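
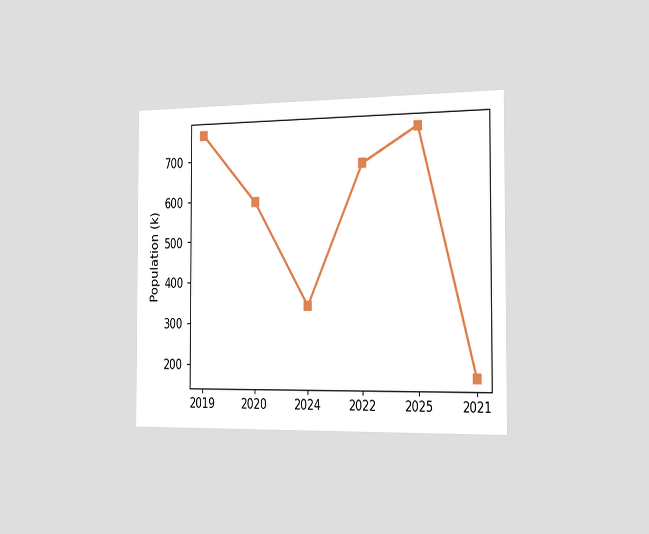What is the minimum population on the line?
170k

The chart is viewed slightly from the right. The lowest point is at 2021, and reading across to the y-axis gives 170k.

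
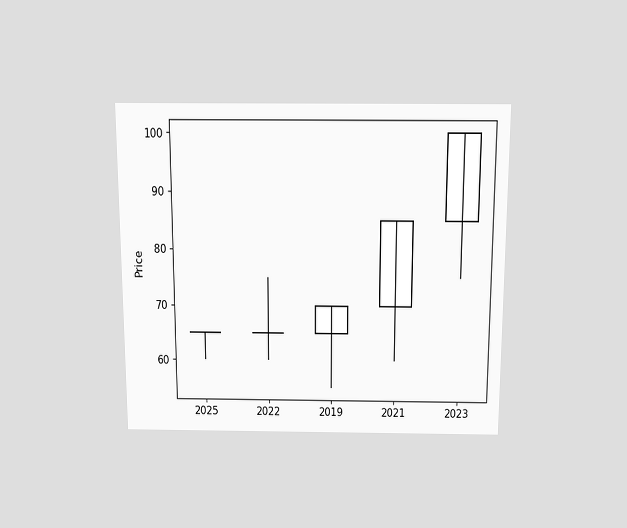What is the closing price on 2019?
70

The chart is viewed slightly from above. The 2019 candle closes at 70.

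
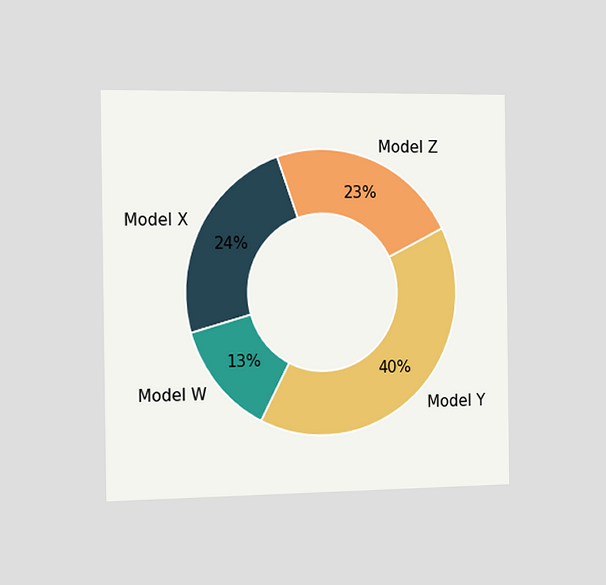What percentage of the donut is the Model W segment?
13%

The chart is viewed slightly from the left. The Model W segment takes up 13% of the ring.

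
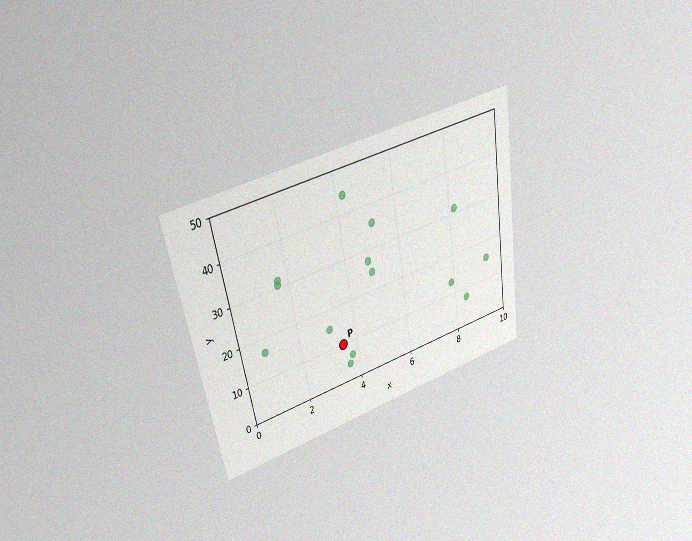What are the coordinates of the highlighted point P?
The chart is tilted about 10° counter-clockwise and viewed at a slight angle, with some photo noise. Following the gridlines from P to each axis, P sits at (3.5, 10).

(3.5, 10)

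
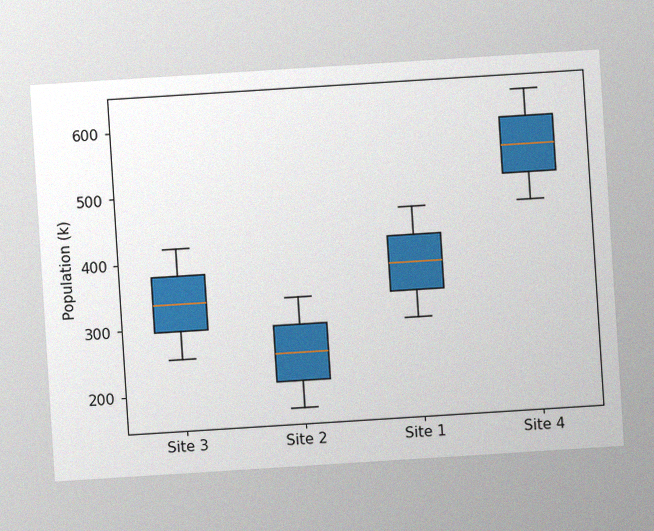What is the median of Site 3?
336k

The chart is tilted about 4° counter-clockwise, with some photo noise. The median line in the Site 3 box sits at 336k.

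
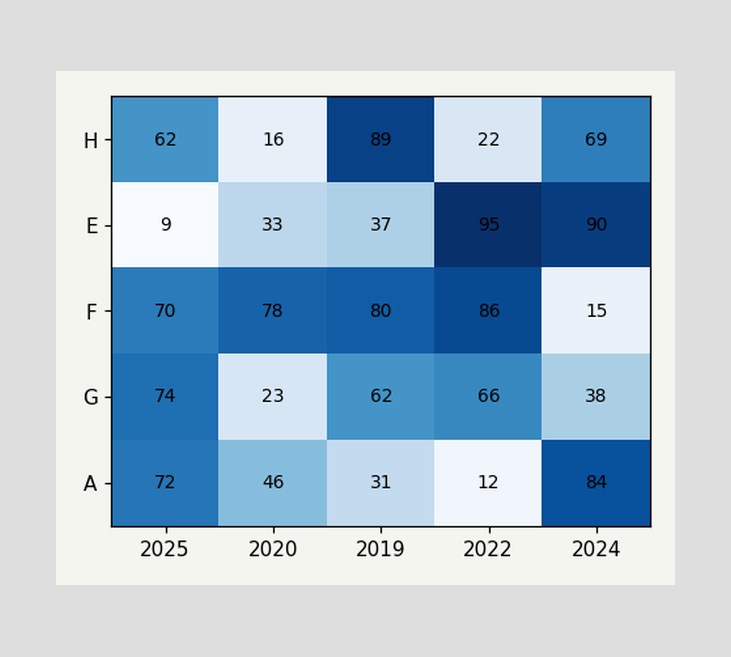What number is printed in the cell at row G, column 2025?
The (G, 2025) cell reads 74.

74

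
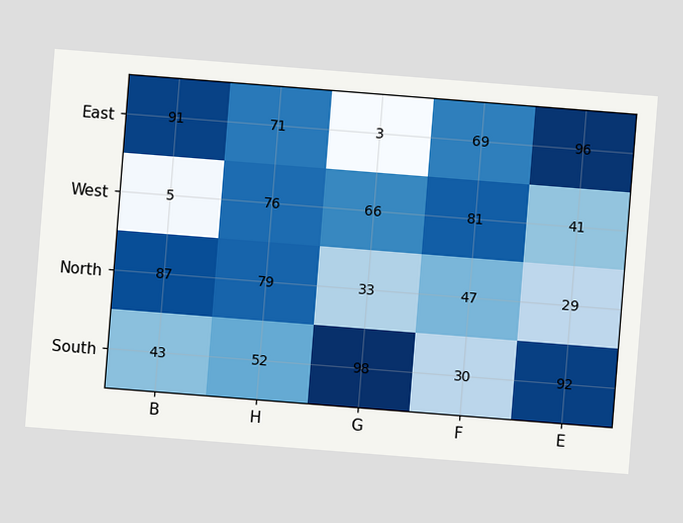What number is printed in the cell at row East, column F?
69

The chart is tilted about 4° clockwise. The (East, F) cell reads 69.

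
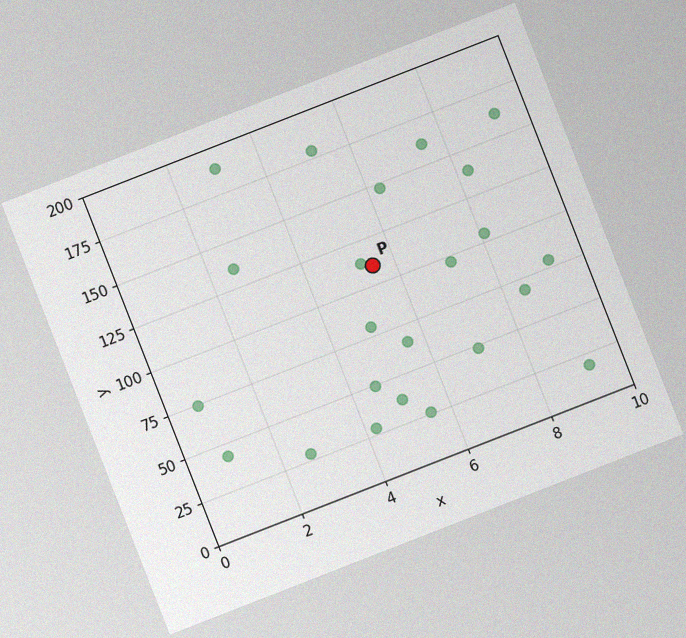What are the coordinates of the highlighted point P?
The chart is tilted about 21° counter-clockwise, with some photo noise. Following the gridlines from P to each axis, P sits at (5.5, 110).

(5.5, 110)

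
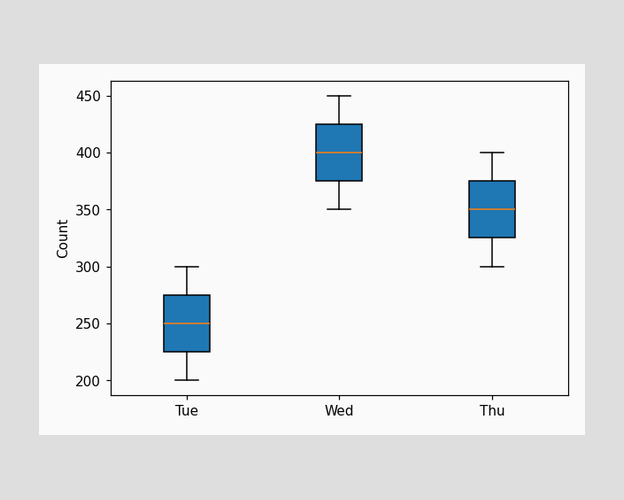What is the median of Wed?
The median line in the Wed box sits at 400.

400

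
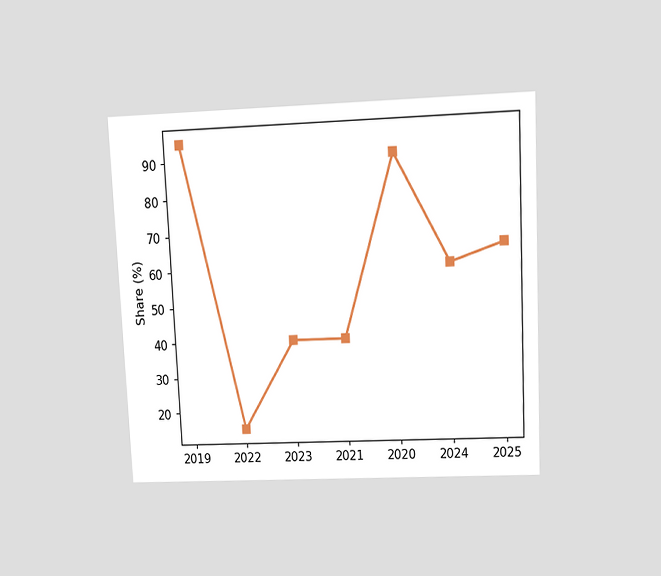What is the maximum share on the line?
The chart is tilted about 3° counter-clockwise and viewed at a slight angle. The highest point is at 2019, and reading across to the y-axis gives 95%.

95%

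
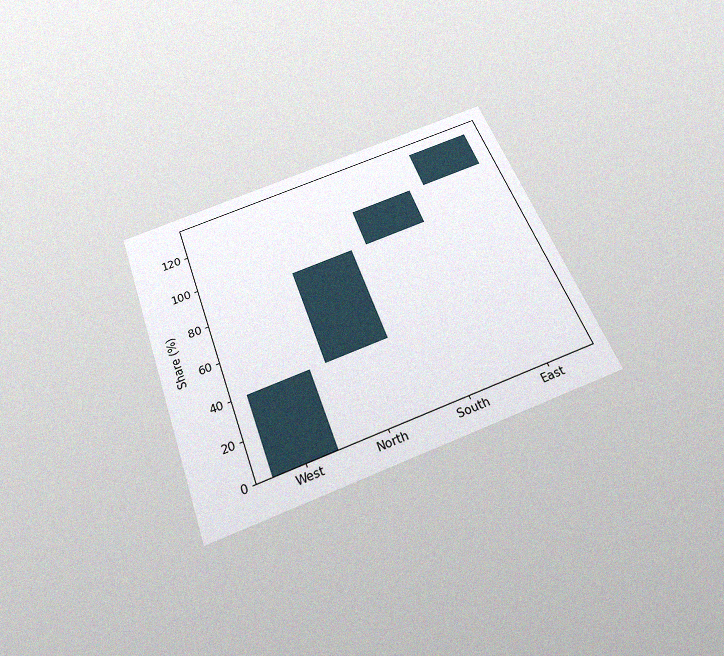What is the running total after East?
130%

The chart is tilted about 20° counter-clockwise and viewed slightly from below, with some photo noise. After East the running total reaches 130%.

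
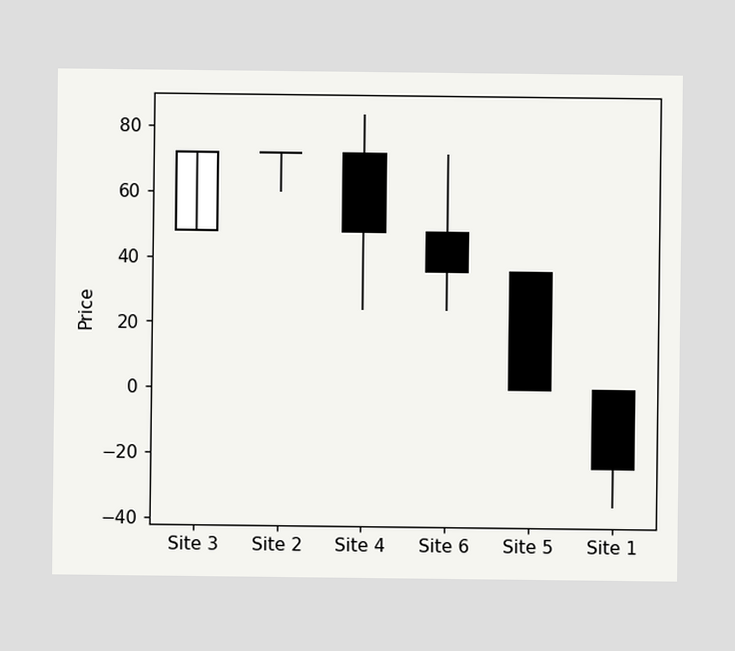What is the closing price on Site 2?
The Site 2 candle closes at 72.

72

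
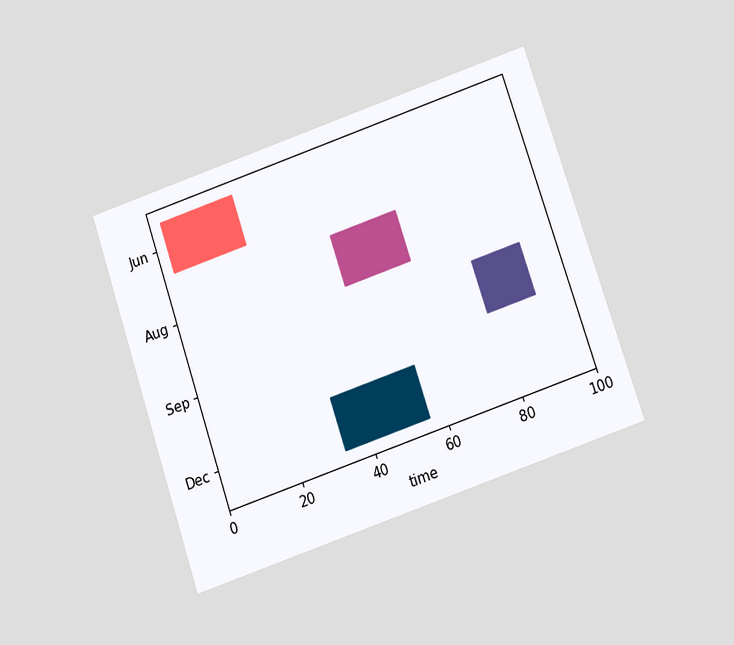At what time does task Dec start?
33

The chart is tilted about 19° counter-clockwise and viewed at a slight angle. The Dec bar begins at t=33.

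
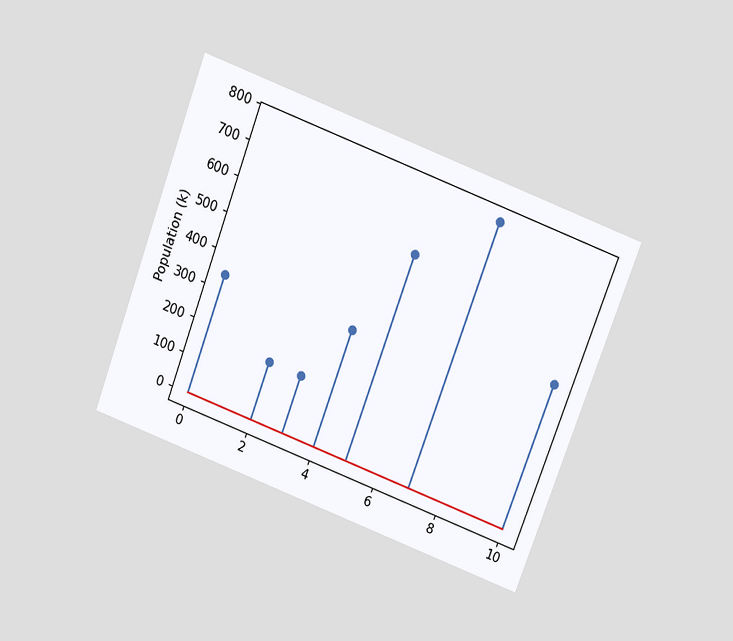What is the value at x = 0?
The chart is tilted about 21° clockwise and viewed slightly from above. The stem at x=0 reaches 340k.

340k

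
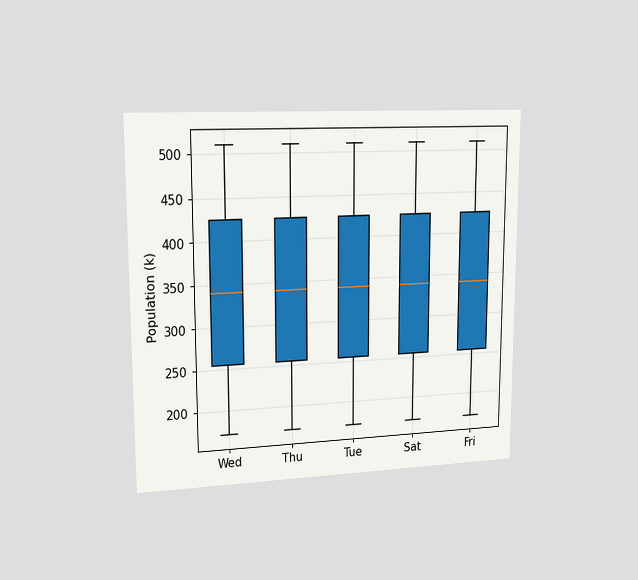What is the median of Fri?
340k

The chart is viewed slightly from the left. The median line in the Fri box sits at 340k.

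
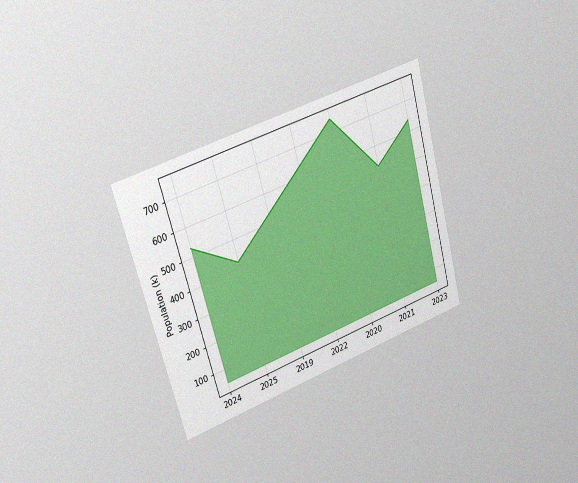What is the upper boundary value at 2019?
530k

The chart is tilted about 16° counter-clockwise and viewed slightly from the left, with some photo noise. At 2019 the upper boundary is at 530k.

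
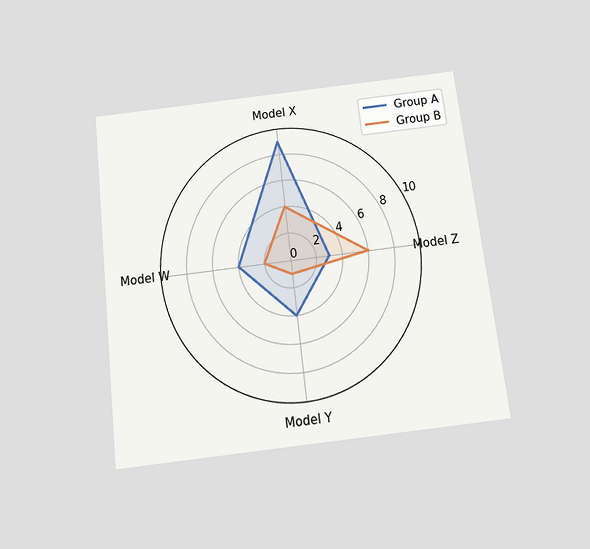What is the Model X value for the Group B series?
The chart is tilted about 7° counter-clockwise and viewed slightly from below. On the Model X axis, Group B reaches 4.

4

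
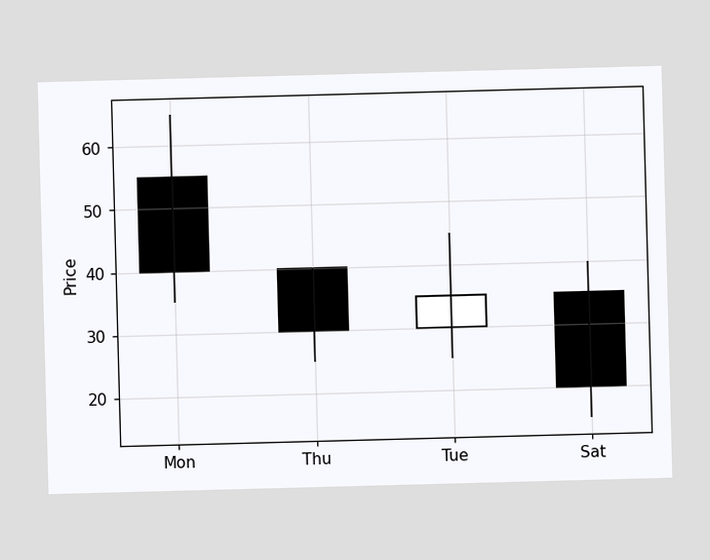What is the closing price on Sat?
The Sat candle closes at 20.

20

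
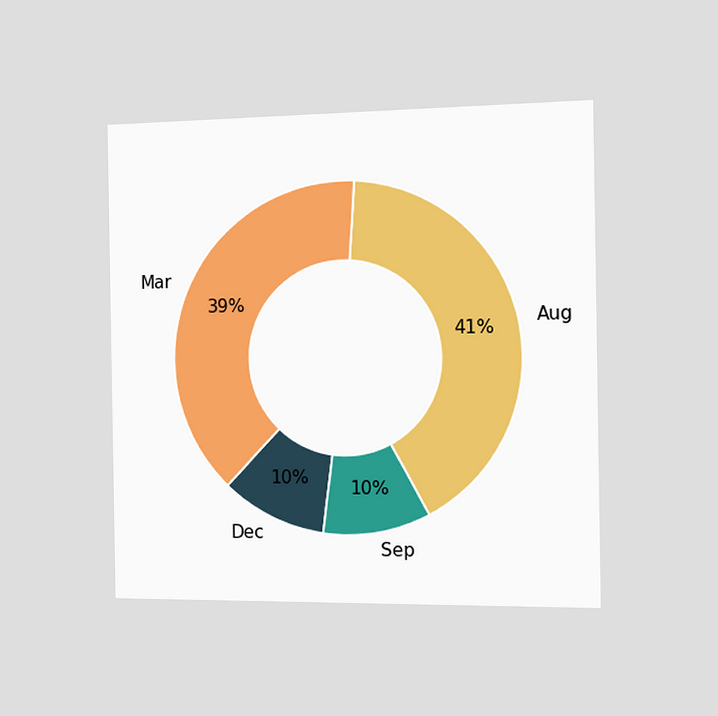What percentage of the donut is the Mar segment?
39%

The chart is viewed slightly from the right. The Mar segment takes up 39% of the ring.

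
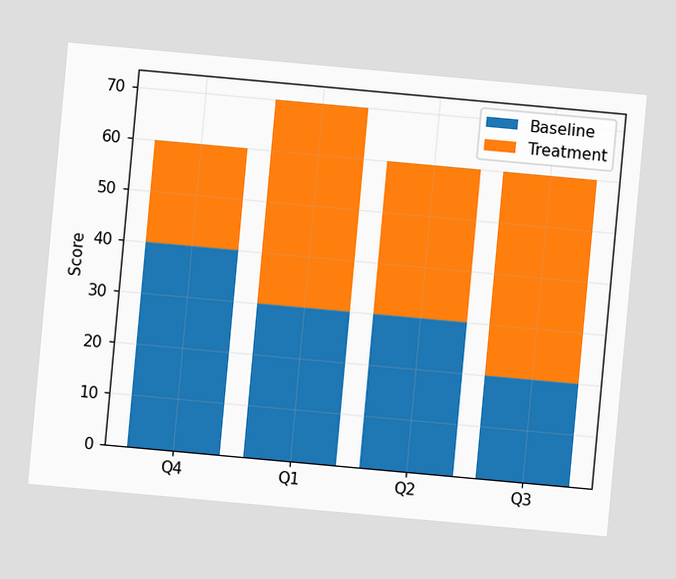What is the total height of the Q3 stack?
60

The chart is tilted about 5° clockwise. The Q3 stack's top reaches 60 on the y-axis.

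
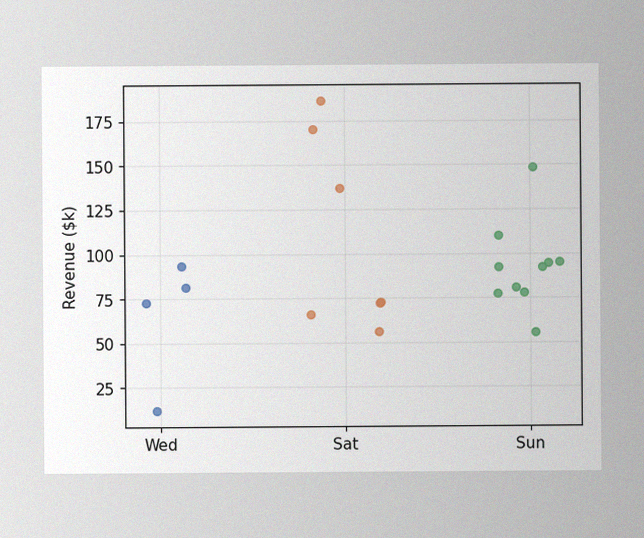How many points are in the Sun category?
The image has some photo noise and uneven lighting. Counting the markers in the Sun column gives 10.

10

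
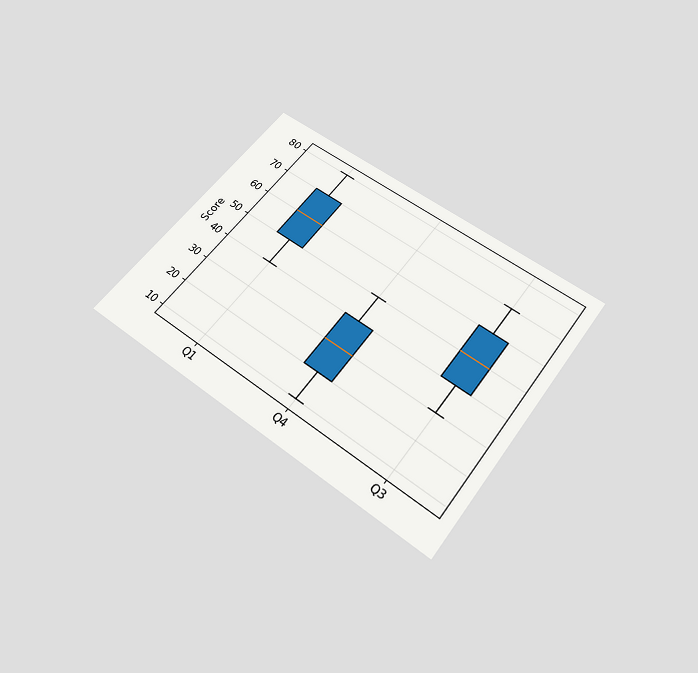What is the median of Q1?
60

The chart is tilted about 37° clockwise and viewed slightly from below. The median line in the Q1 box sits at 60.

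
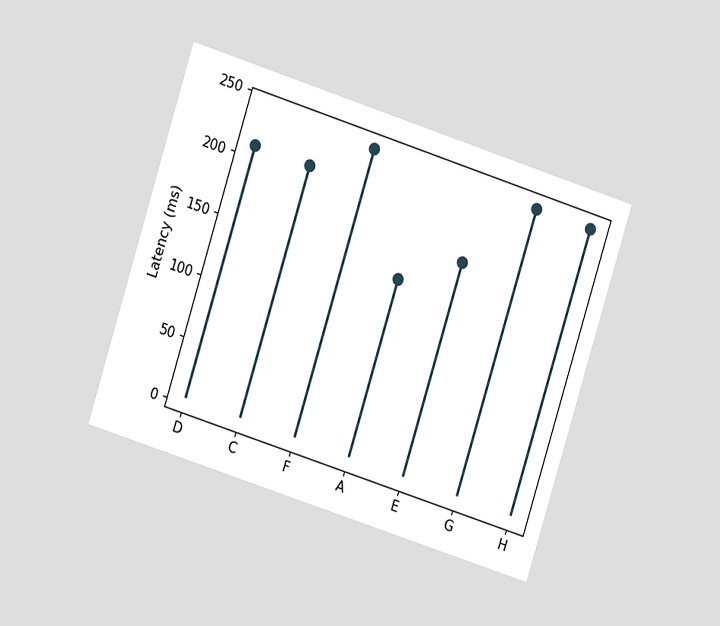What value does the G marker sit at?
The chart is tilted about 18° clockwise and viewed at a slight angle. The G marker sits at 240ms.

240ms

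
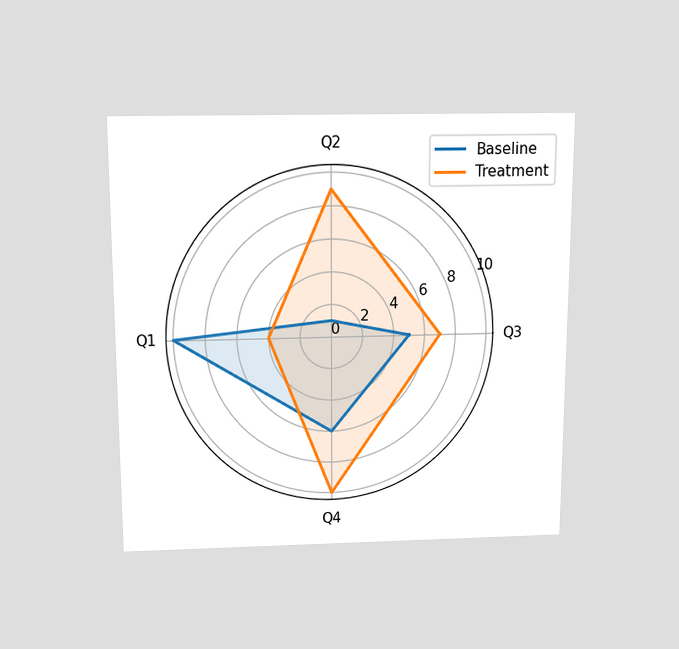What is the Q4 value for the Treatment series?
The chart is viewed slightly from above. On the Q4 axis, Treatment reaches 10.

10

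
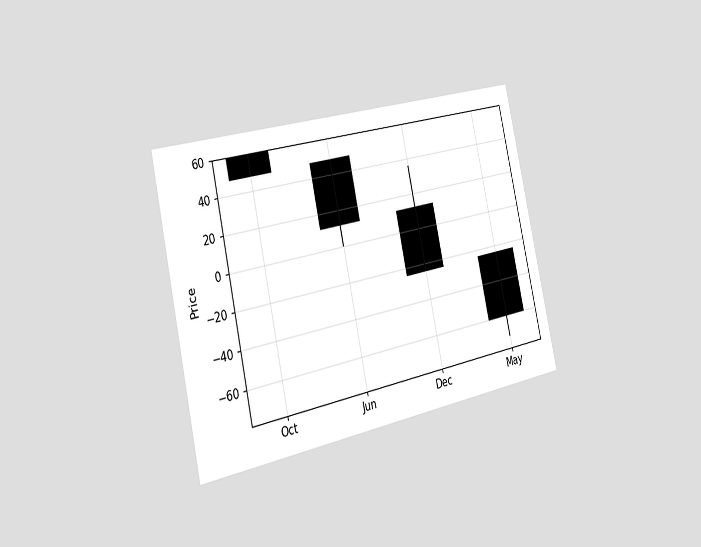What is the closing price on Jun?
The chart is tilted about 12° counter-clockwise and viewed slightly from the left. The Jun candle closes at 12.

12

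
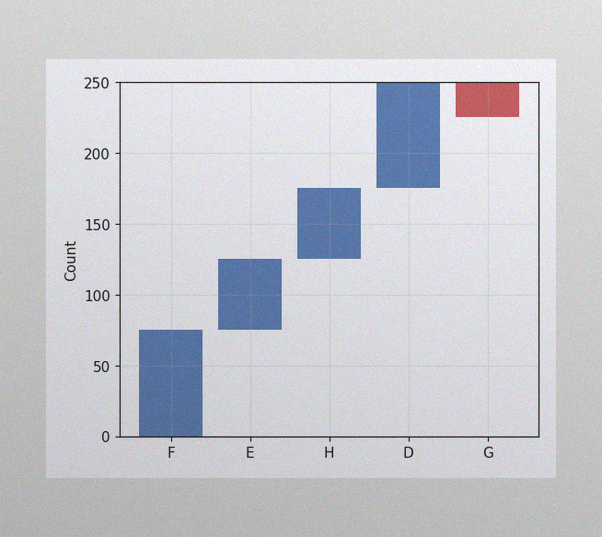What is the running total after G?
225

The image has some photo noise and uneven lighting. After G the running total reaches 225.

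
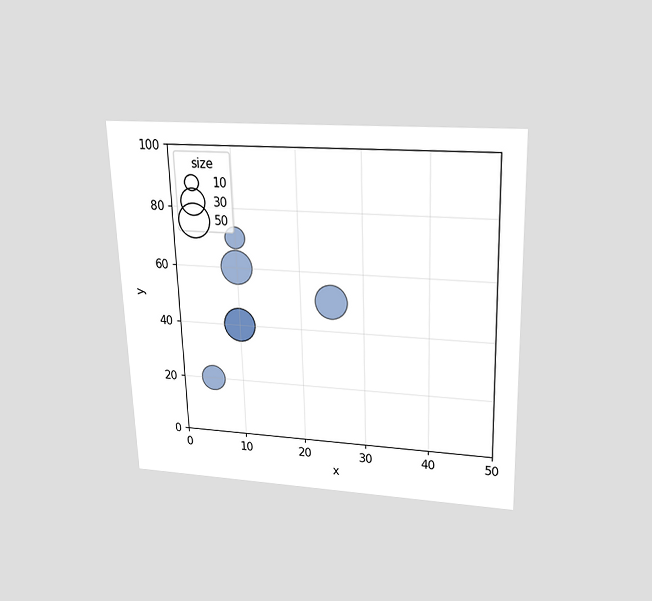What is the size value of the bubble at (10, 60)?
50

The chart is viewed slightly from above. Matching the bubble at (10, 60) against the size legend gives 50.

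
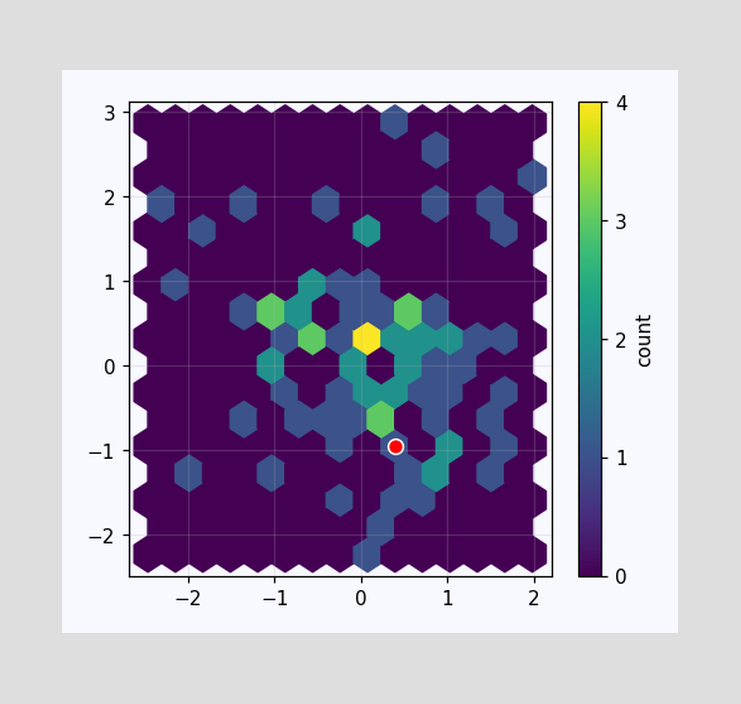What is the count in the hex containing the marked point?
1

The marked hex reads 1 on the colorbar.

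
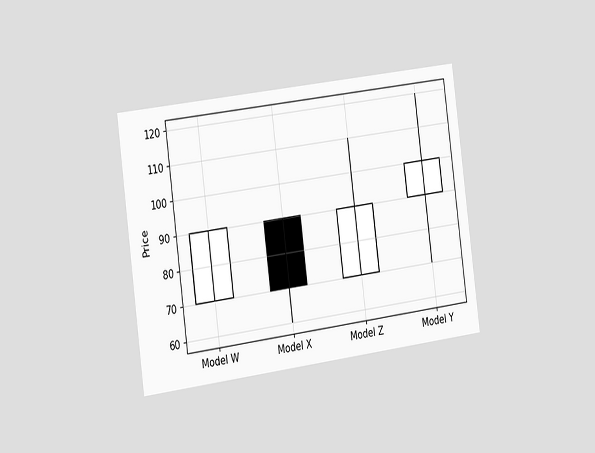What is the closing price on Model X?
The chart is tilted about 8° counter-clockwise and viewed slightly from the left. The Model X candle closes at 70.

70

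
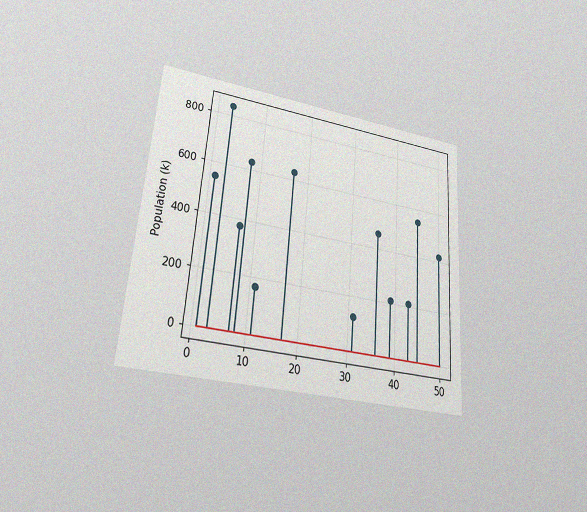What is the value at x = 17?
The chart is tilted about 4° clockwise and viewed at a slight angle, with some photo noise. The stem at x=17 reaches 630k.

630k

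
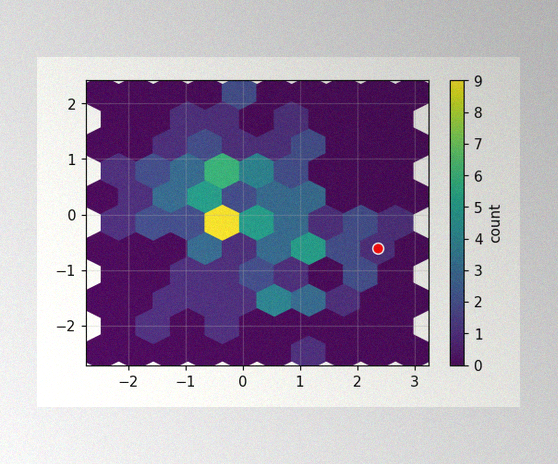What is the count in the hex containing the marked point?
The image has some photo noise and uneven lighting. The marked hex reads 1 on the colorbar.

1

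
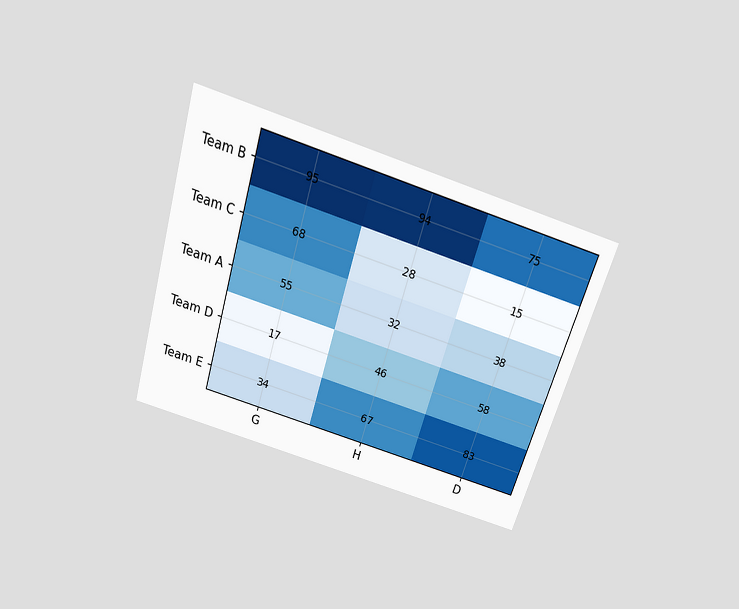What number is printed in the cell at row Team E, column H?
67

The chart is tilted about 17° clockwise and viewed slightly from above. The (Team E, H) cell reads 67.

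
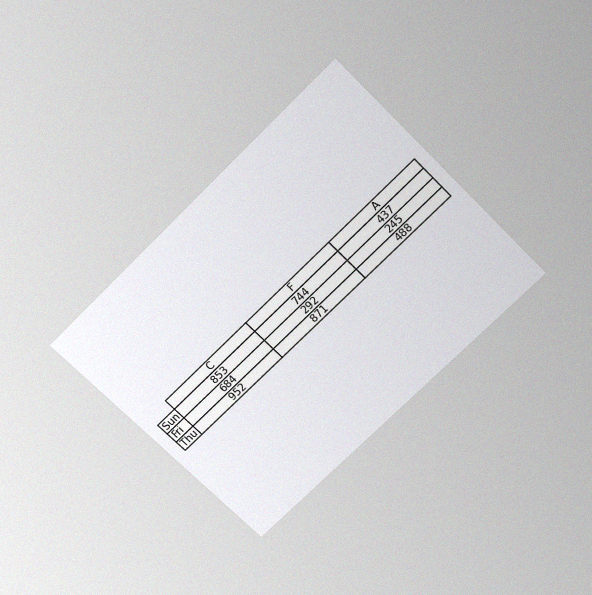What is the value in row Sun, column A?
437

The chart is tilted about 45° counter-clockwise and viewed slightly from above, with some photo noise. The (Sun, A) cell reads 437.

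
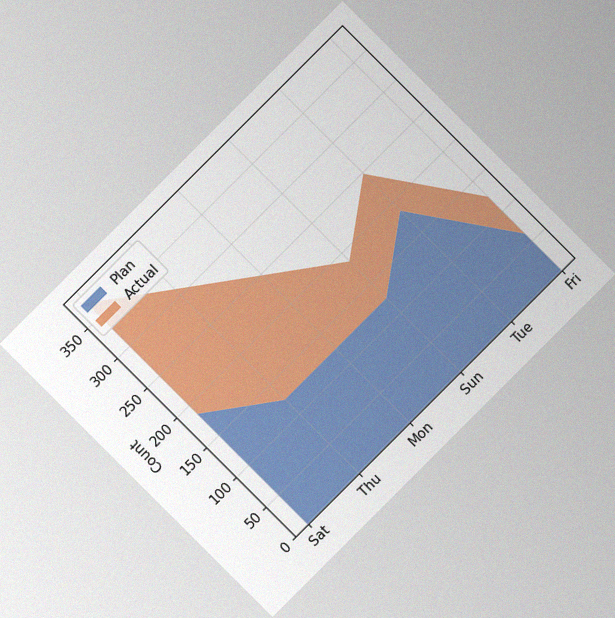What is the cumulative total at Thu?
The chart is tilted about 45° counter-clockwise, with some photo noise. The stacked total at Thu reaches 310.

310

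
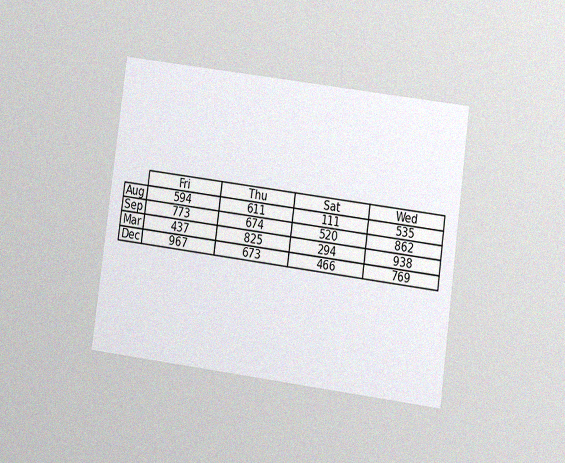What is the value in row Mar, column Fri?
437

The chart is tilted about 8° clockwise and viewed at a slight angle, with some photo noise. The (Mar, Fri) cell reads 437.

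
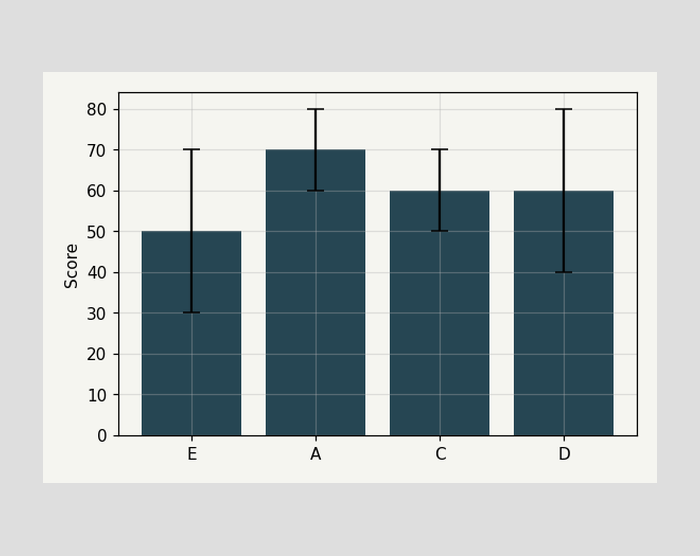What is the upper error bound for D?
The D bar's upper whisker reaches 80.

80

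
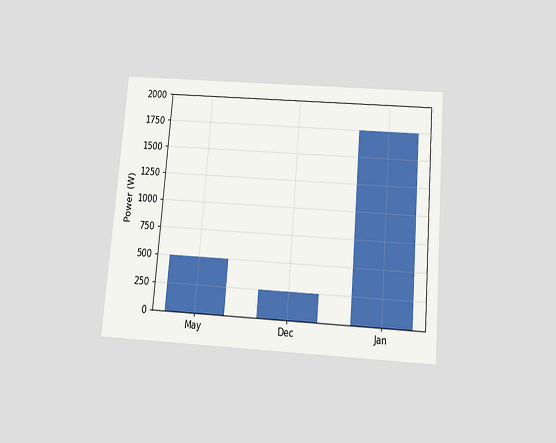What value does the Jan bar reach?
1750W

The chart is tilted about 5° clockwise and viewed slightly from below. Reading along the chart's y-axis, the Jan bar reaches 1750W.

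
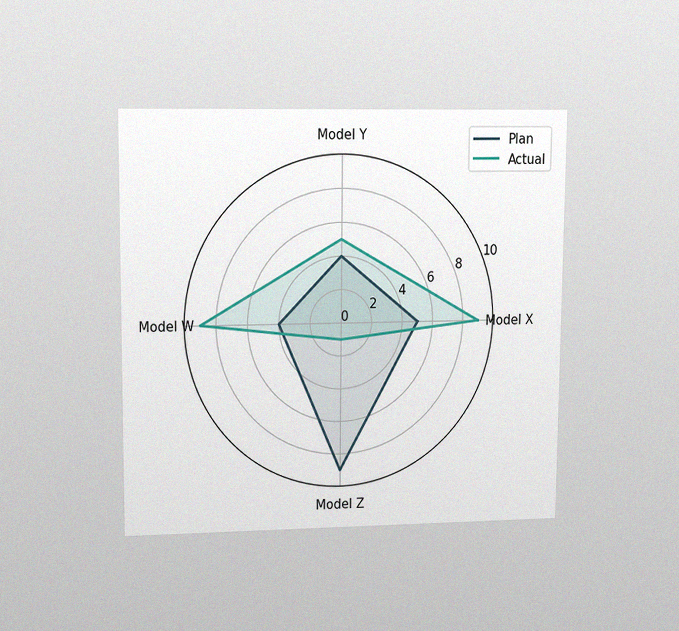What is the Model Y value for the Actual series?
The chart is viewed at a slight angle, with some photo noise. On the Model Y axis, Actual reaches 5.

5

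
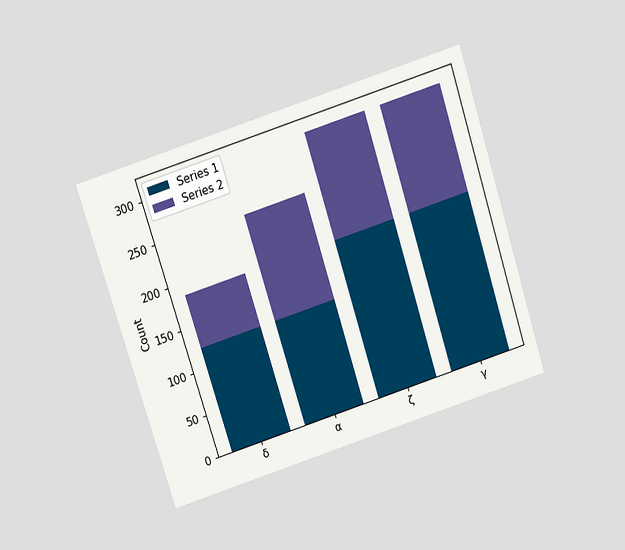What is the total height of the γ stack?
The chart is tilted about 18° counter-clockwise and viewed slightly from above. The γ stack's top reaches 310 on the y-axis.

310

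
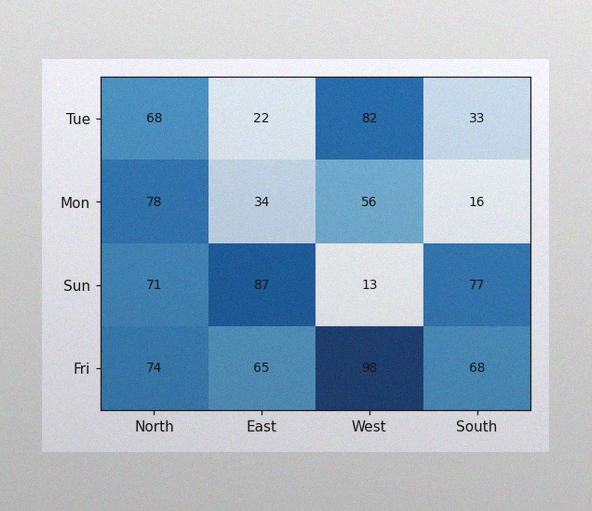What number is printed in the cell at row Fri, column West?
The image has some photo noise and uneven lighting. The (Fri, West) cell reads 98.

98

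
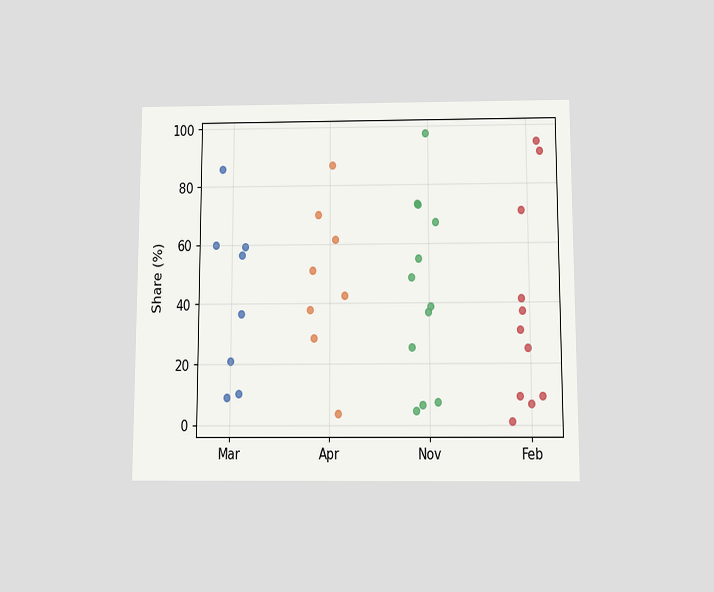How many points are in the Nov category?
The chart is viewed slightly from below. Counting the markers in the Nov column gives 12.

12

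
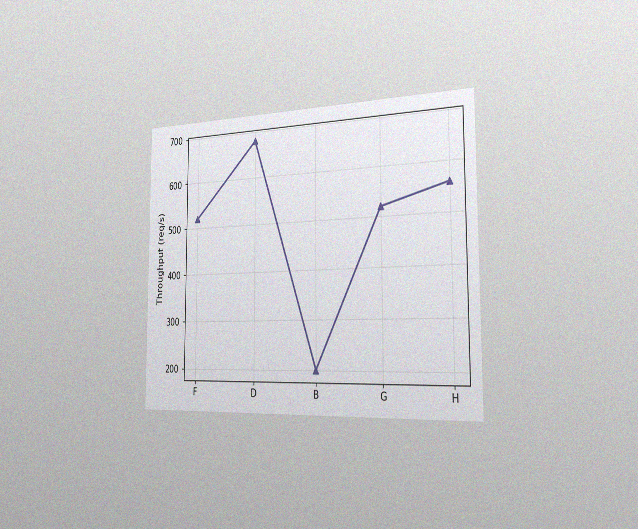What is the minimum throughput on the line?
The chart is viewed slightly from the right, with some photo noise. The lowest point is at B, and reading across to the y-axis gives 200req/s.

200req/s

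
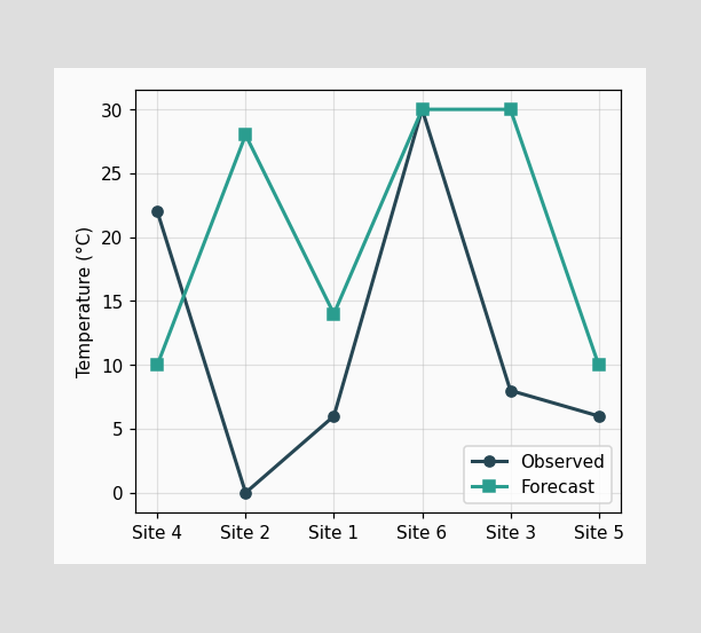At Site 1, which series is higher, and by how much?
Forecast, by 8°C

At Site 1, Forecast sits above the other line by 8°C.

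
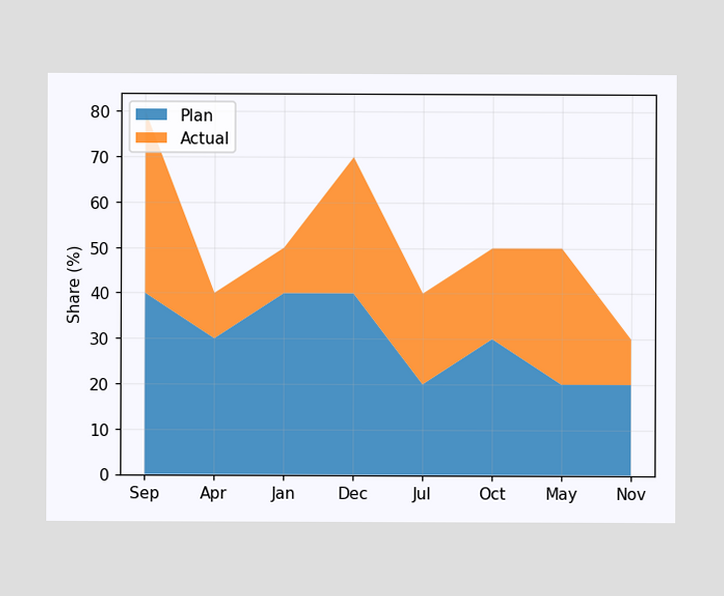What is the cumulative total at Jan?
The stacked total at Jan reaches 50%.

50%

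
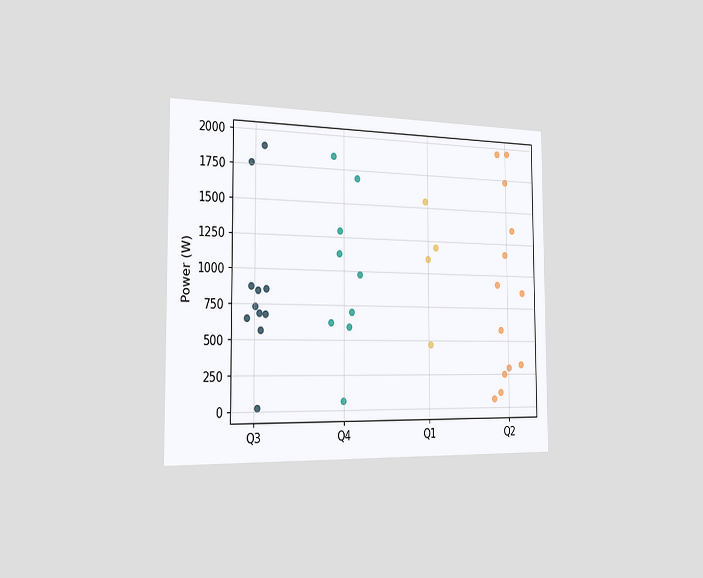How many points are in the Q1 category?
4

The chart is viewed slightly from the left. Counting the markers in the Q1 column gives 4.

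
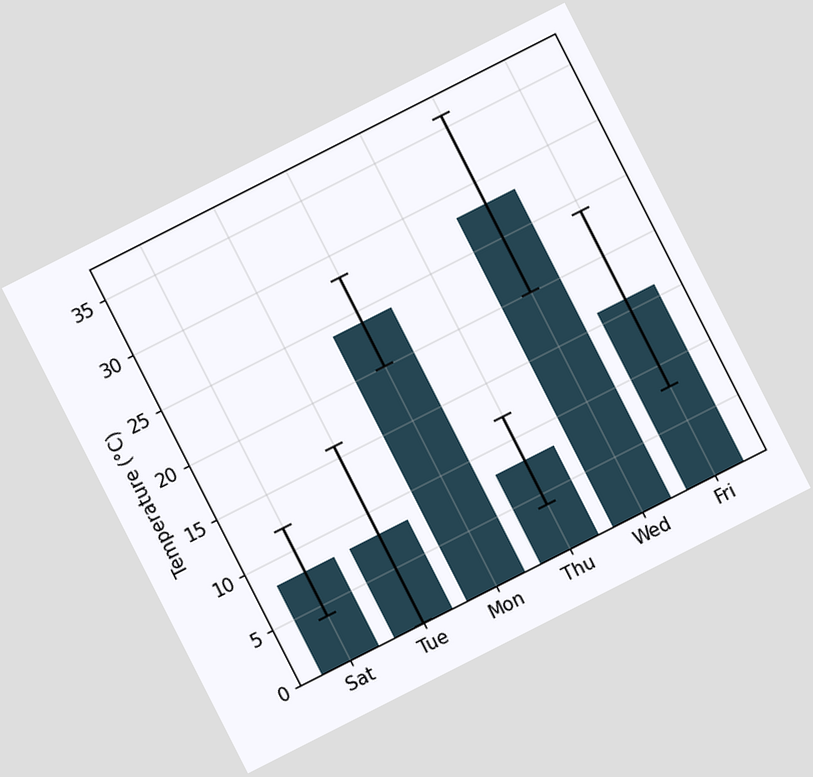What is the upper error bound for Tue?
The chart is tilted about 27° counter-clockwise. The Tue bar's upper whisker reaches 16°C.

16°C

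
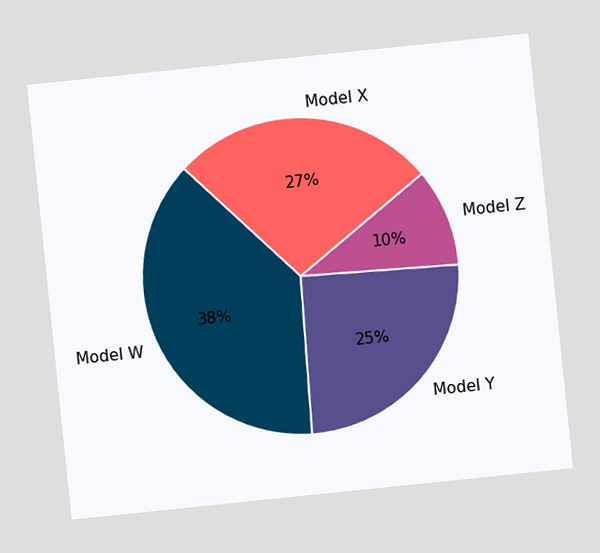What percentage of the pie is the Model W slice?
38%

The chart is tilted about 6° counter-clockwise. The Model W slice takes up 38% of the pie.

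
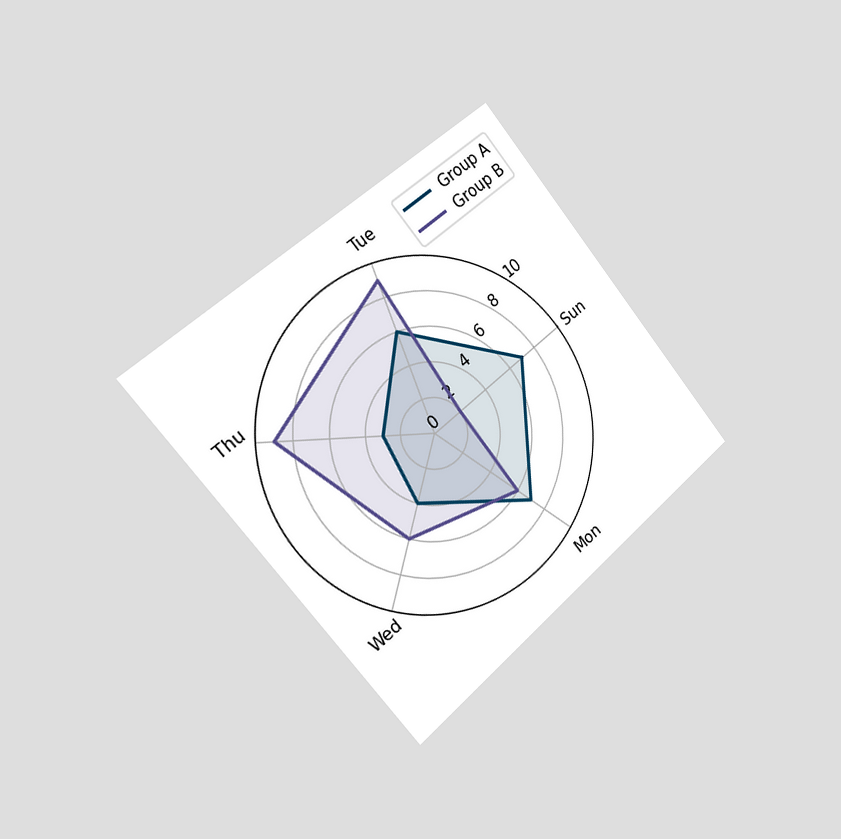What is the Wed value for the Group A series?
4

The chart is tilted about 40° counter-clockwise and viewed slightly from the left. On the Wed axis, Group A reaches 4.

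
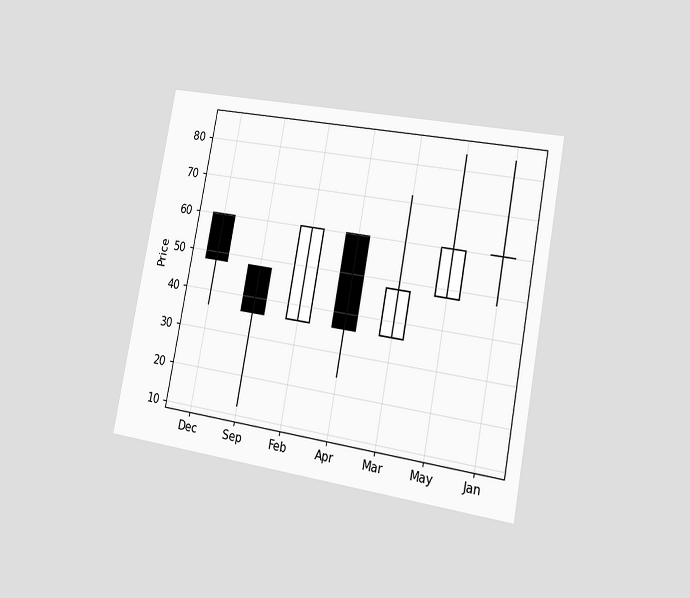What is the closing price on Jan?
60

The chart is tilted about 11° clockwise and viewed slightly from the right. The Jan candle closes at 60.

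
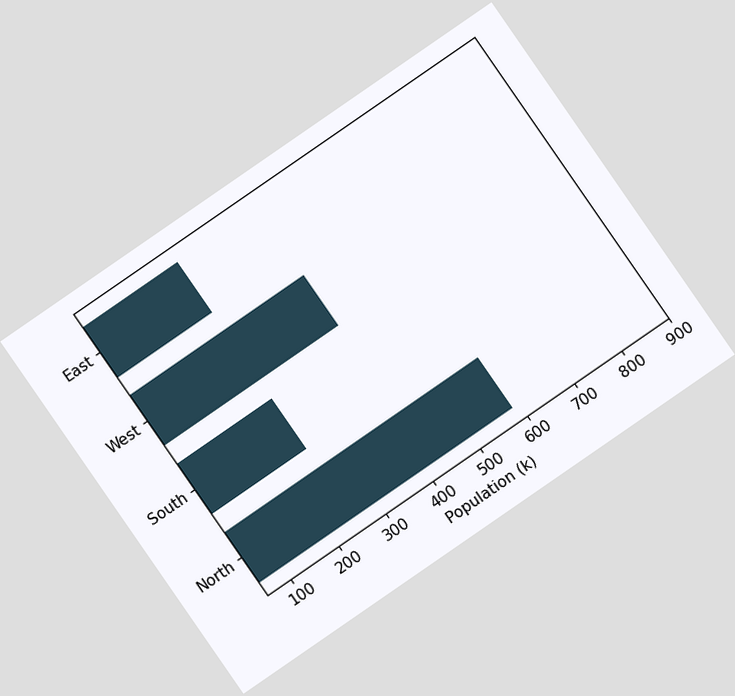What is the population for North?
588k

The chart is tilted about 35° counter-clockwise. Reading along the chart's x-axis, the North bar reaches 588k.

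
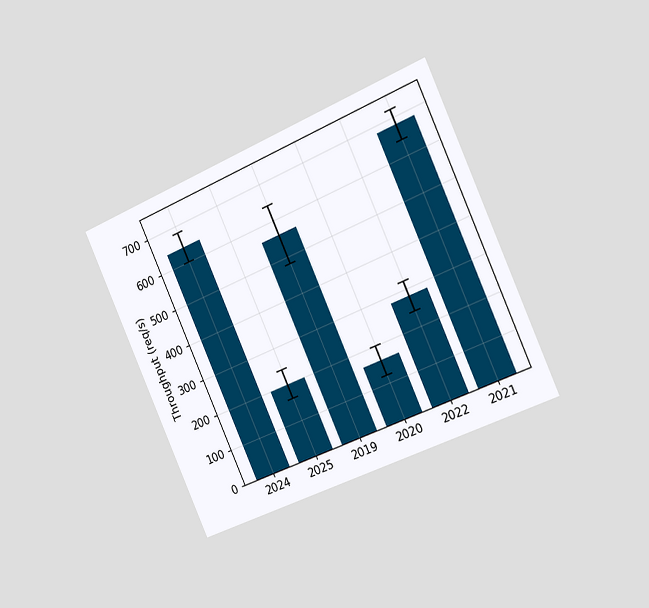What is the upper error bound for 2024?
680req/s

The chart is tilted about 24° counter-clockwise and viewed slightly from the right. The 2024 bar's upper whisker reaches 680req/s.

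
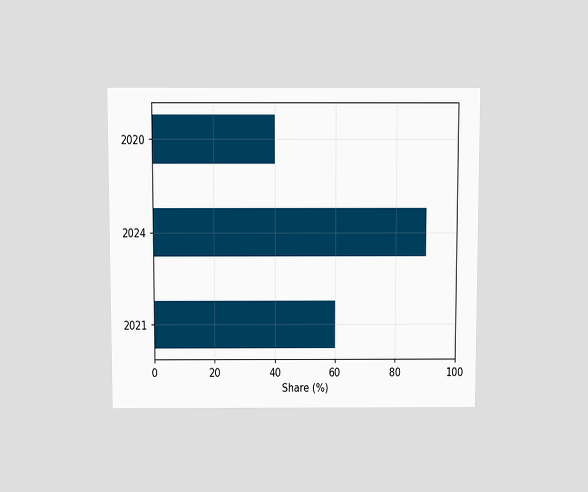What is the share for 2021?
60%

The chart is viewed slightly from above. Reading along the chart's x-axis, the 2021 bar reaches 60%.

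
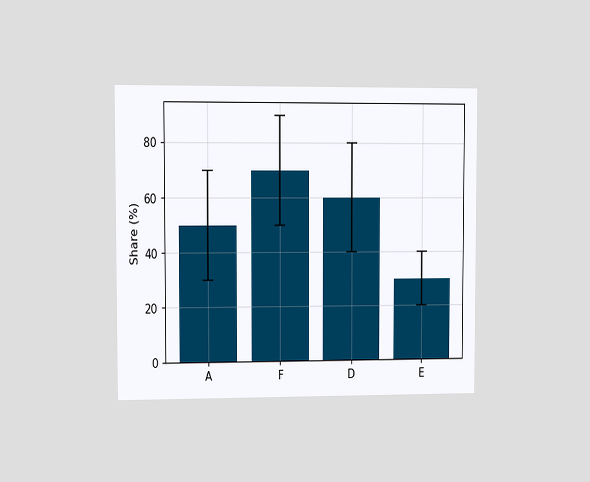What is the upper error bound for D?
The chart is viewed at a slight angle. The D bar's upper whisker reaches 80%.

80%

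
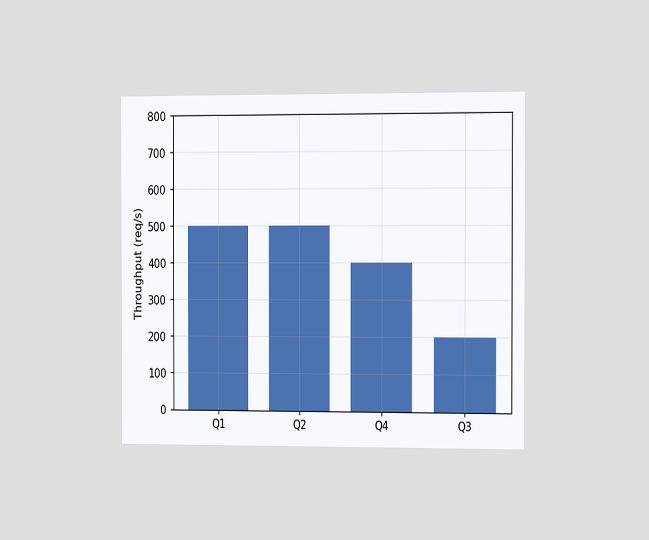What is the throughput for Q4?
400req/s

The chart is viewed slightly from the right. Reading along the chart's y-axis, the Q4 bar reaches 400req/s.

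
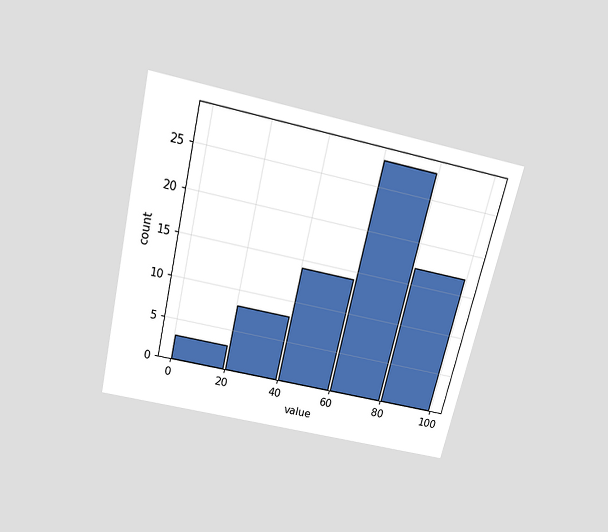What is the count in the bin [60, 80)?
The chart is tilted about 13° clockwise and viewed slightly from above. The [60, 80) bin has height 28.

28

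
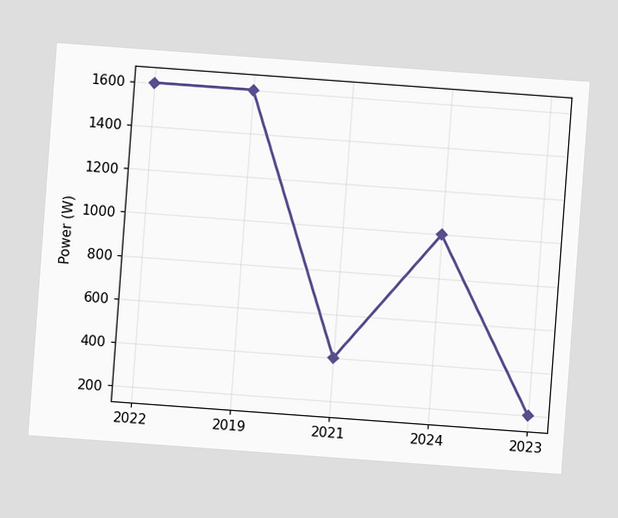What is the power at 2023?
200W

The chart is tilted about 4° clockwise. At 2023, the line is at 200W.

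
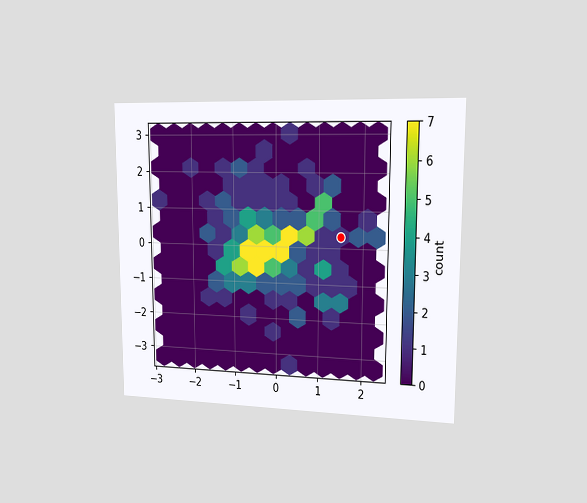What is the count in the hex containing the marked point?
1

The chart is viewed slightly from the right. The marked hex reads 1 on the colorbar.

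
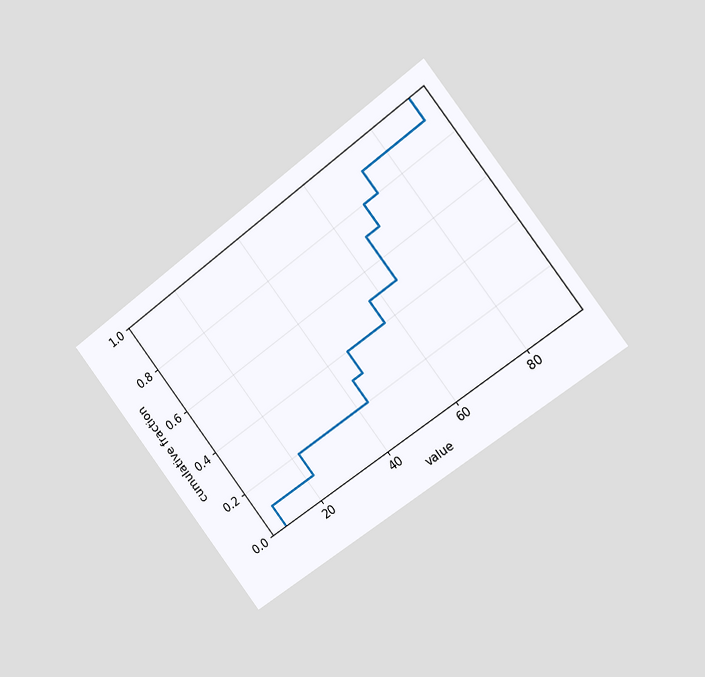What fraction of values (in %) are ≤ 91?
100%

The chart is tilted about 37° counter-clockwise and viewed slightly from the right. At x=91 the ECDF step is at 100%.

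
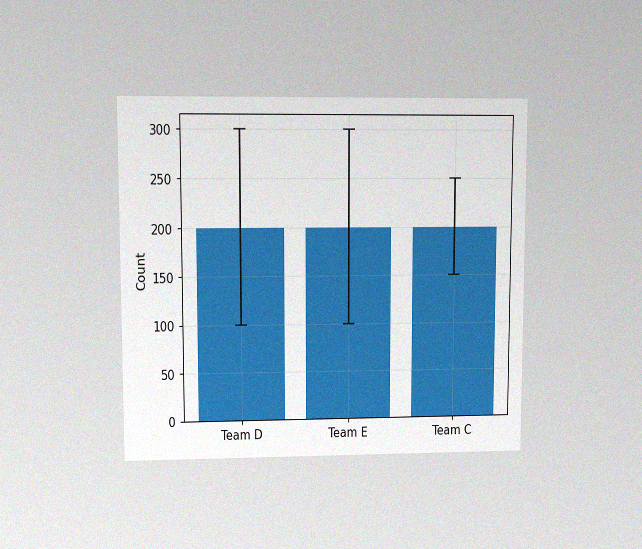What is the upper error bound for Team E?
The chart is viewed at a slight angle, with some photo noise. The Team E bar's upper whisker reaches 300.

300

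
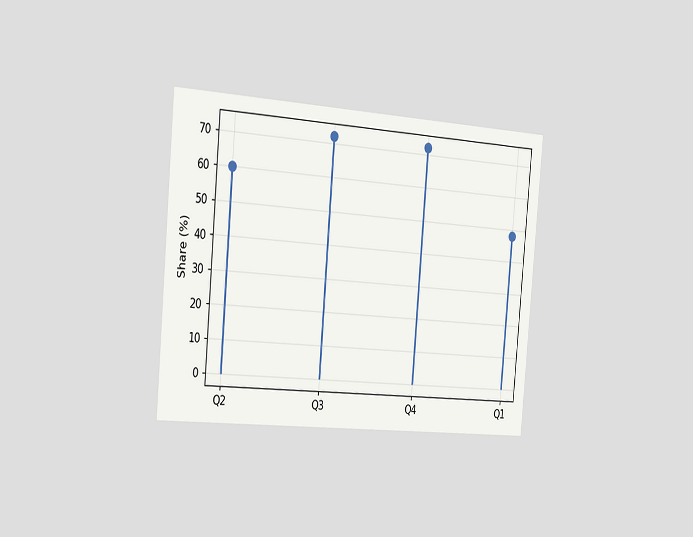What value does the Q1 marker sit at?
The chart is tilted about 5° clockwise and viewed slightly from the left. The Q1 marker sits at 48%.

48%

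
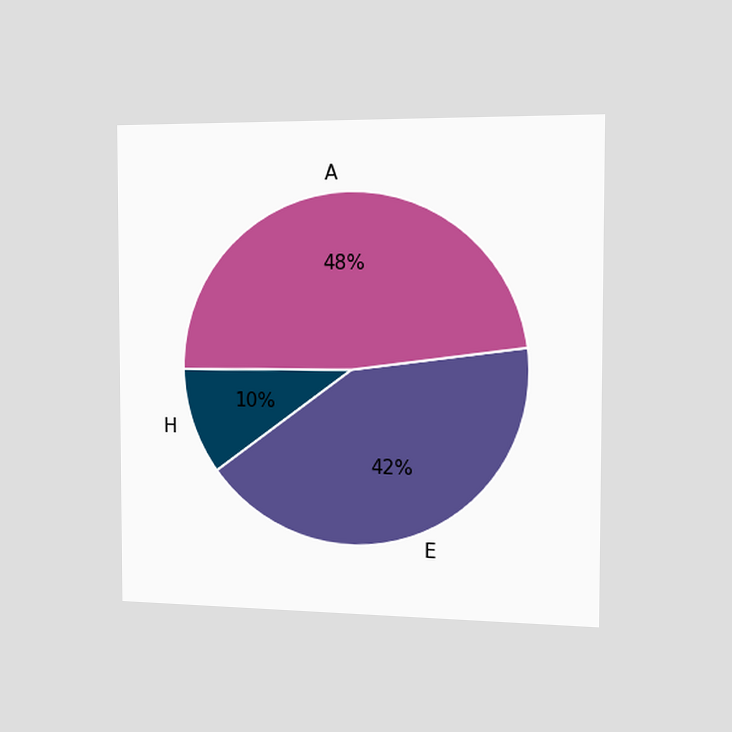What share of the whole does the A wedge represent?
The chart is viewed slightly from the right. The A slice takes up 48% of the pie.

48%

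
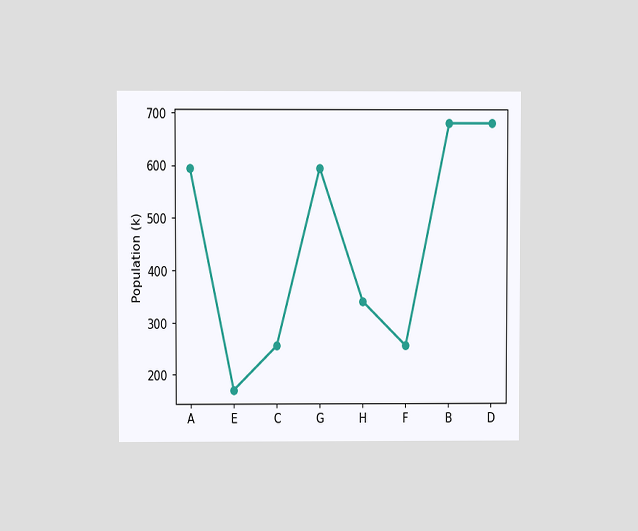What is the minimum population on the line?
170k

The chart is viewed at a slight angle. The lowest point is at E, and reading across to the y-axis gives 170k.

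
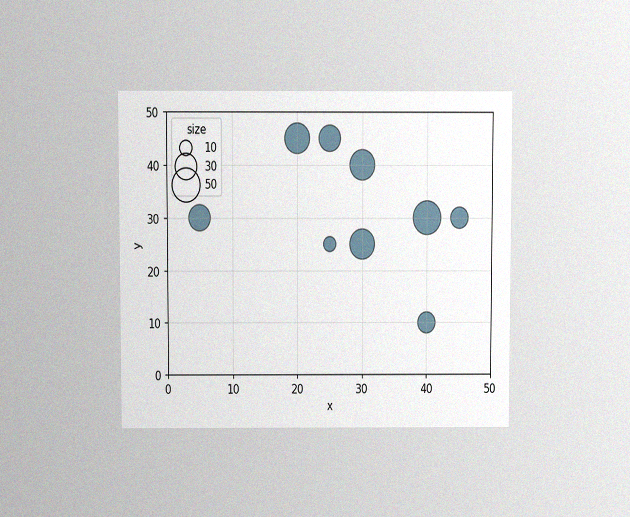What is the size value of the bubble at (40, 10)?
20

The chart is viewed slightly from above, with some photo noise. Matching the bubble at (40, 10) against the size legend gives 20.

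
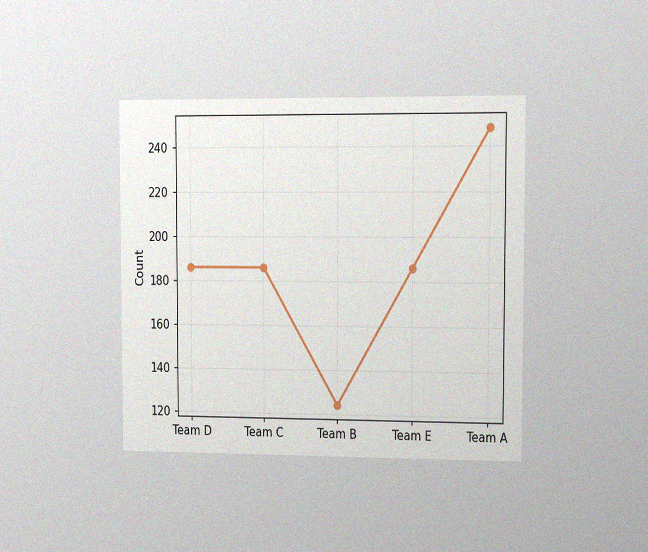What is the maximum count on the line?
The chart is viewed slightly from the right, with some photo noise. The highest point is at Team A, and reading across to the y-axis gives 248.

248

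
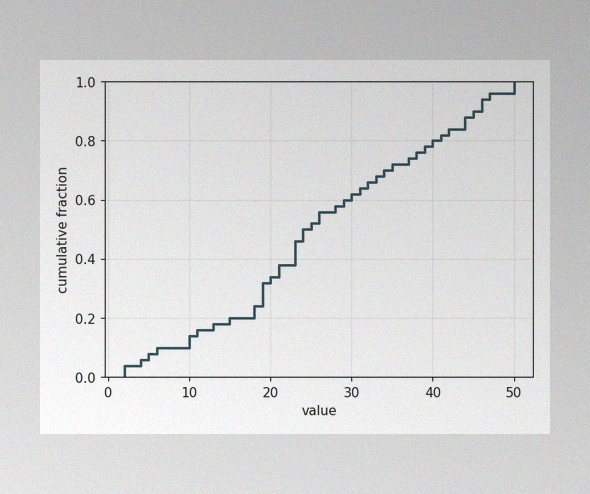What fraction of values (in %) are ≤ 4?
The image has some photo noise and uneven lighting. At x=4 the ECDF step is at 6%.

6%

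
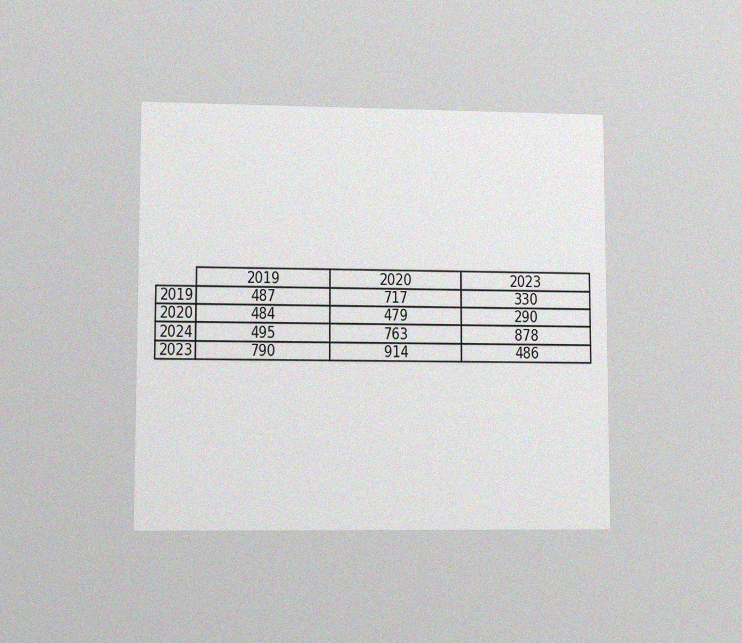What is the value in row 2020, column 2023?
290

The chart is viewed at a slight angle, with some photo noise. The (2020, 2023) cell reads 290.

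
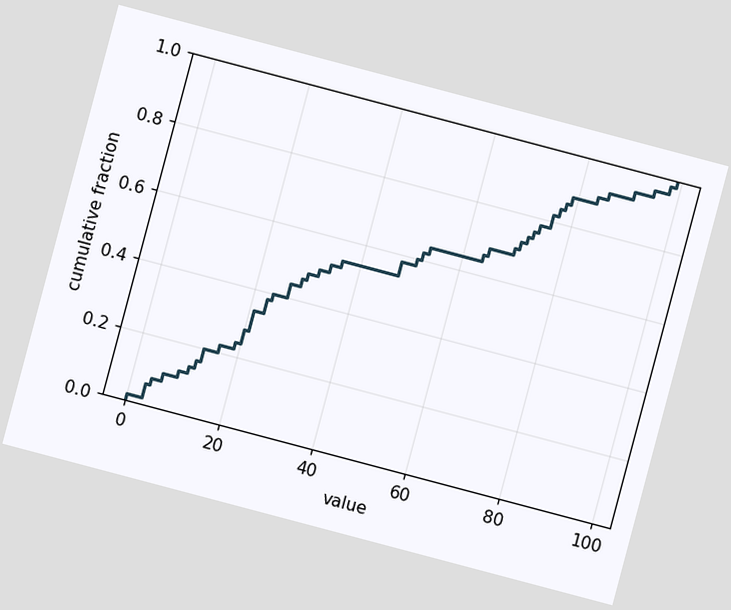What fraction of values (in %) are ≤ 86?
The chart is tilted about 15° clockwise. At x=86 the ECDF step is at 92%.

92%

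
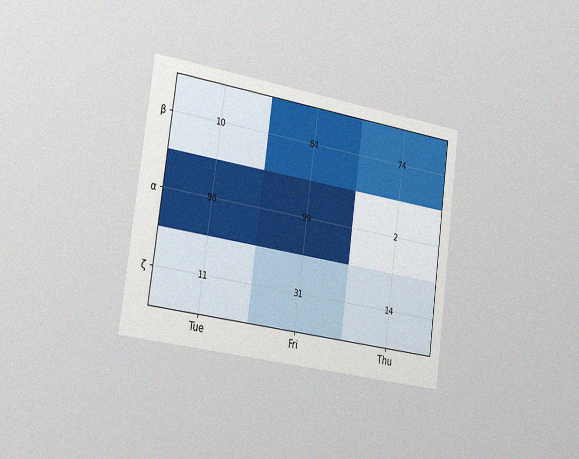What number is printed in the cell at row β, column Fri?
84

The chart is tilted about 8° clockwise and viewed slightly from the left, with some photo noise. The (β, Fri) cell reads 84.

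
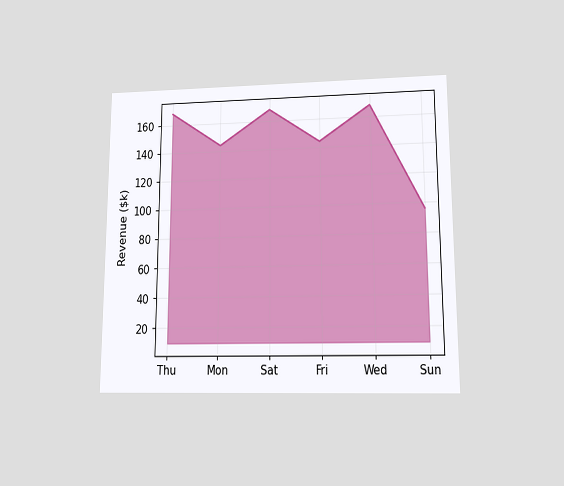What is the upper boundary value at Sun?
$96k

The chart is viewed at a slight angle. At Sun the upper boundary is at $96k.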